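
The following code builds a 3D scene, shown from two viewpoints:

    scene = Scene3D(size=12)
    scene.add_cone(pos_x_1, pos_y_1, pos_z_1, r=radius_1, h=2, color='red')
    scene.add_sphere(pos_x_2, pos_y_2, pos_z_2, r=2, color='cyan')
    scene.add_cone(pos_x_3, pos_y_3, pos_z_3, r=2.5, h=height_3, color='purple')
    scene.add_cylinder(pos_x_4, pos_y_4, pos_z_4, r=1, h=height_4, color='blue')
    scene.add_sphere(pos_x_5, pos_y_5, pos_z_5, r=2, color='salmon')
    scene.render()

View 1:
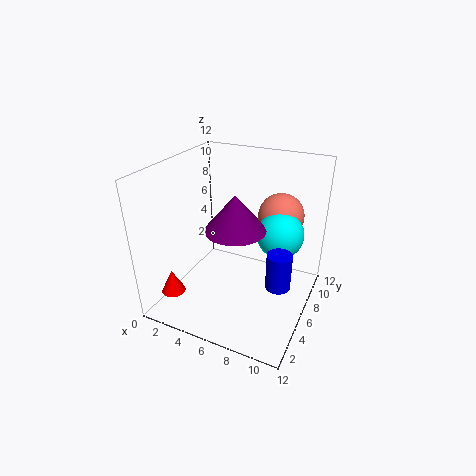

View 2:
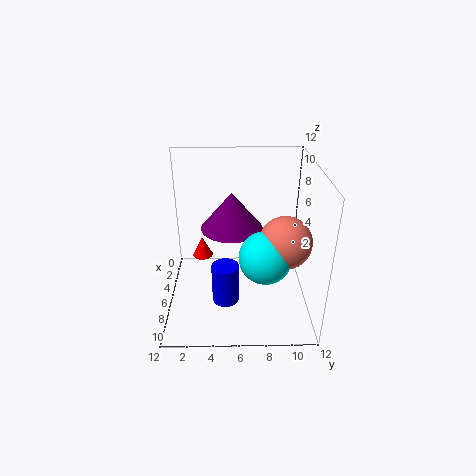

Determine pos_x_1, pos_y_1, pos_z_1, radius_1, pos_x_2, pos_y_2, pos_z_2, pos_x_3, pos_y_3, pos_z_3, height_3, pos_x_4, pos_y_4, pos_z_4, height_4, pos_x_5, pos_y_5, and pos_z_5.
pos_x_1 = 1.5; pos_y_1 = 2.5; pos_z_1 = 1.5; radius_1 = 1; pos_x_2 = 9; pos_y_2 = 8; pos_z_2 = 6; pos_x_3 = 6; pos_y_3 = 5.5; pos_z_3 = 7; height_3 = 3; pos_x_4 = 10; pos_y_4 = 5; pos_z_4 = 3; height_4 = 3; pos_x_5 = 8.5; pos_y_5 = 9.5; pos_z_5 = 7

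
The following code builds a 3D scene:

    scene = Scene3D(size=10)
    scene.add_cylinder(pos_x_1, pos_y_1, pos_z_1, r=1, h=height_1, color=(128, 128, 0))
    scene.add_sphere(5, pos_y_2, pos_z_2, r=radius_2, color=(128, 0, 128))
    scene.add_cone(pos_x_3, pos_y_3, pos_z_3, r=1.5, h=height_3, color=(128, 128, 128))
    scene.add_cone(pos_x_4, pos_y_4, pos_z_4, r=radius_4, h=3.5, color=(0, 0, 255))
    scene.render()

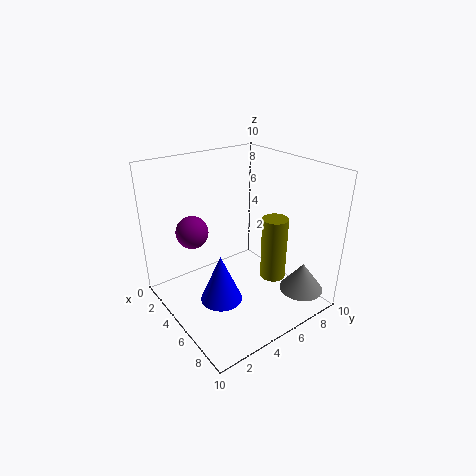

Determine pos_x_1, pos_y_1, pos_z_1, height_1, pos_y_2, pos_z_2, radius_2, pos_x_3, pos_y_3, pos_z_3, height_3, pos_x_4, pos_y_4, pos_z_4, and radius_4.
pos_x_1 = 5
pos_y_1 = 8.5
pos_z_1 = 0.5
height_1 = 5
pos_y_2 = 1.5
pos_z_2 = 6.5
radius_2 = 1
pos_x_3 = 8.5
pos_y_3 = 8
pos_z_3 = 1.5
height_3 = 2
pos_x_4 = 5
pos_y_4 = 3.5
pos_z_4 = 0.5
radius_4 = 1.5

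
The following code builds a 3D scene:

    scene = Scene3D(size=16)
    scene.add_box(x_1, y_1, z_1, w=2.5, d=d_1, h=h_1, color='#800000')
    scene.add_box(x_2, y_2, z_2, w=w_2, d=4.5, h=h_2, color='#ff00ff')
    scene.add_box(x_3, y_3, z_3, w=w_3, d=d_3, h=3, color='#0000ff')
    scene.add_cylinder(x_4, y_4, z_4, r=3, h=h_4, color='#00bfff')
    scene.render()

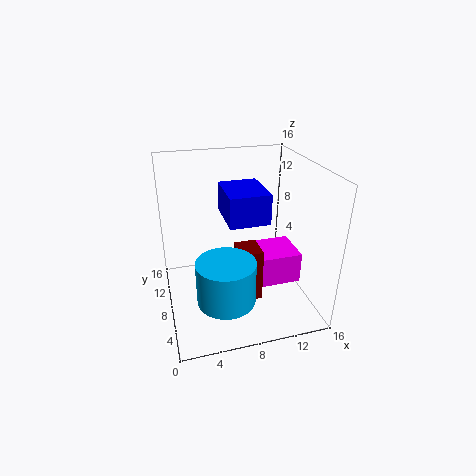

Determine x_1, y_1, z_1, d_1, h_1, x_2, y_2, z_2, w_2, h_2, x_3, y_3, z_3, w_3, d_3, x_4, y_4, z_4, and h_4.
x_1 = 7.5; y_1 = 5; z_1 = 1.5; d_1 = 3; h_1 = 6; x_2 = 9.5; y_2 = 5; z_2 = 3; w_2 = 5; h_2 = 3.5; x_3 = 6; y_3 = 3.5; z_3 = 11.5; w_3 = 4; d_3 = 5; x_4 = 5.5; y_4 = 3.5; z_4 = 3.5; h_4 = 4.5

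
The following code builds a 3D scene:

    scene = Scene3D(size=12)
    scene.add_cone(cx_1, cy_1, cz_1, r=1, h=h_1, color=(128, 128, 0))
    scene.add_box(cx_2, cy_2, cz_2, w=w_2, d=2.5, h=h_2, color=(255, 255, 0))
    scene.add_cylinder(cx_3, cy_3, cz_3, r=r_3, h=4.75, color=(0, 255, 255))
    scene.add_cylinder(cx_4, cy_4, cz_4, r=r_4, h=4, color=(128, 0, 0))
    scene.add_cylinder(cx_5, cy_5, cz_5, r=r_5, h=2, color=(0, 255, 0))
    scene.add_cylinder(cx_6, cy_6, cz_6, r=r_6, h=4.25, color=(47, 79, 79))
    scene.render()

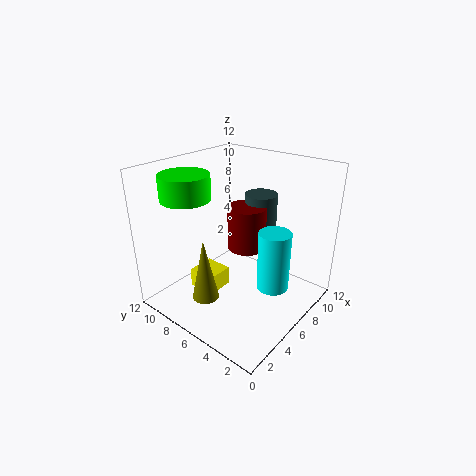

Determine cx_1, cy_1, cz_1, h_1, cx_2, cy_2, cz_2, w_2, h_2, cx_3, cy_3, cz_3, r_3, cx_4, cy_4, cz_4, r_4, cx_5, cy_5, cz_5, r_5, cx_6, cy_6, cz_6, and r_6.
cx_1 = 1.5, cy_1 = 5.5, cz_1 = 3, h_1 = 4.75, cx_2 = 4.25, cy_2 = 7.75, cz_2 = 0.25, w_2 = 2.5, h_2 = 1.75, cx_3 = 5.75, cy_3 = 2.25, cz_3 = 3, r_3 = 1.25, cx_4 = 8.5, cy_4 = 7, cz_4 = 3.75, r_4 = 1.75, cx_5 = 3.25, cy_5 = 9, cz_5 = 9.5, r_5 = 2, cx_6 = 10.25, cy_6 = 6.75, cz_6 = 4.25, r_6 = 1.5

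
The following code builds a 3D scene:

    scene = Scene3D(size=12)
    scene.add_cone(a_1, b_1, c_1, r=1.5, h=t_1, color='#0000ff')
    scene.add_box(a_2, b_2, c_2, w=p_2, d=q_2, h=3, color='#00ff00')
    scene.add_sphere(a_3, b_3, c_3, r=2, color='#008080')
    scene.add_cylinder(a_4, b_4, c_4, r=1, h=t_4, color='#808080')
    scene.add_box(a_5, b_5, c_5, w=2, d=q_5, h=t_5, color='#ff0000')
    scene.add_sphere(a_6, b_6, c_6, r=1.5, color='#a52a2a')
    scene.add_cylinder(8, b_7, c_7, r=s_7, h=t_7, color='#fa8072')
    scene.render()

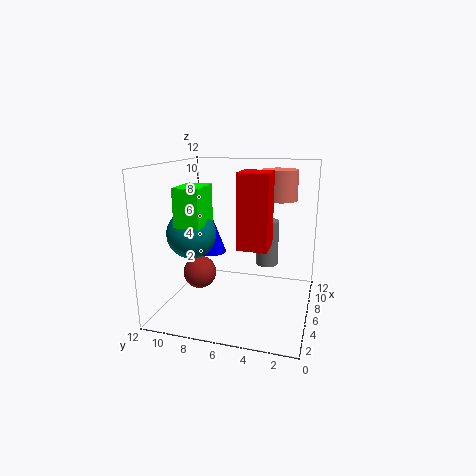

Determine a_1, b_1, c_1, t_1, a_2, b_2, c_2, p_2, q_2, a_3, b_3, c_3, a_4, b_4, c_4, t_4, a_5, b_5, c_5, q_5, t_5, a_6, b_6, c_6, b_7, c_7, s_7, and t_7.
a_1 = 10; b_1 = 10; c_1 = 3; t_1 = 4; a_2 = 2.5; b_2 = 8; c_2 = 7.5; p_2 = 3; q_2 = 2; a_3 = 4.5; b_3 = 9.5; c_3 = 6.5; a_4 = 8.5; b_4 = 4; c_4 = 3; t_4 = 4; a_5 = 0.5; b_5 = 2.5; c_5 = 7; q_5 = 2; t_5 = 5; a_6 = 7; b_6 = 10; c_6 = 2; b_7 = 3; c_7 = 9; s_7 = 1.5; t_7 = 2.5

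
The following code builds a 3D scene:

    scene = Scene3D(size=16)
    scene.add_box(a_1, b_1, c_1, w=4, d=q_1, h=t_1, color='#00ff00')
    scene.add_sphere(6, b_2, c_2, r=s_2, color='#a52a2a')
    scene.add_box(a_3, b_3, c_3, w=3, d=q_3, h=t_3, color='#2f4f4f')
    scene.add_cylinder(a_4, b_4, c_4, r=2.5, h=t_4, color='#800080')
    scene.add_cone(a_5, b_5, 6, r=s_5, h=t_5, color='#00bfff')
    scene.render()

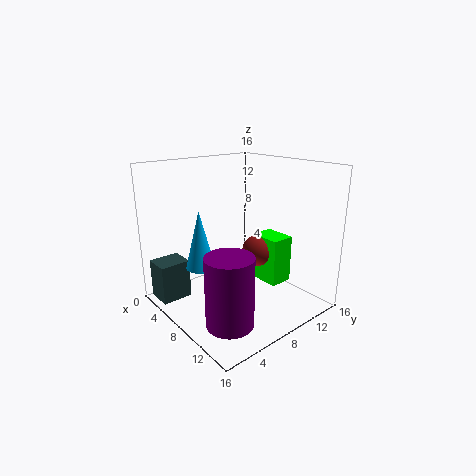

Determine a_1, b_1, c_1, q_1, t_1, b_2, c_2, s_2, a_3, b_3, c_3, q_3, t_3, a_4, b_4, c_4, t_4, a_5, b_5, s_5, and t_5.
a_1 = 5, b_1 = 13, c_1 = 0.5, q_1 = 3, t_1 = 6, b_2 = 13, c_2 = 4.5, s_2 = 2, a_3 = 1, b_3 = 0.5, c_3 = 0.5, q_3 = 3.5, t_3 = 4.5, a_4 = 11.5, b_4 = 4, c_4 = 0.5, t_4 = 7.5, a_5 = 8, b_5 = 3, s_5 = 1.5, t_5 = 6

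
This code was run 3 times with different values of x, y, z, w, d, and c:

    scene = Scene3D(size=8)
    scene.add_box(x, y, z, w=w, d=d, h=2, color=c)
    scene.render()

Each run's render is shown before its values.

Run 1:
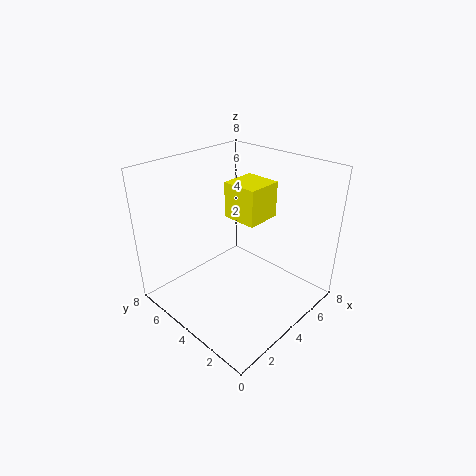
x = 4; y = 3; z = 5; w = 2; d = 2; c = 'yellow'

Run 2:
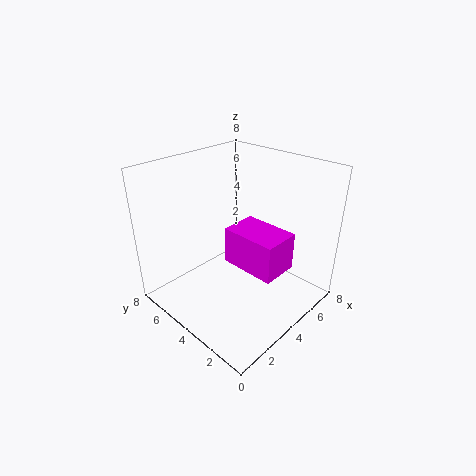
x = 3; y = 1; z = 3; w = 2; d = 3; c = 'magenta'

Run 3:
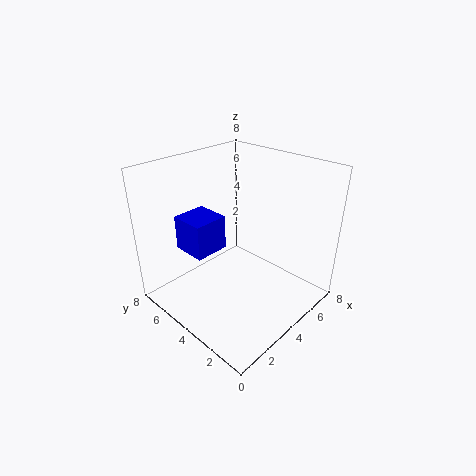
x = 2; y = 5; z = 3; w = 2; d = 2; c = 'blue'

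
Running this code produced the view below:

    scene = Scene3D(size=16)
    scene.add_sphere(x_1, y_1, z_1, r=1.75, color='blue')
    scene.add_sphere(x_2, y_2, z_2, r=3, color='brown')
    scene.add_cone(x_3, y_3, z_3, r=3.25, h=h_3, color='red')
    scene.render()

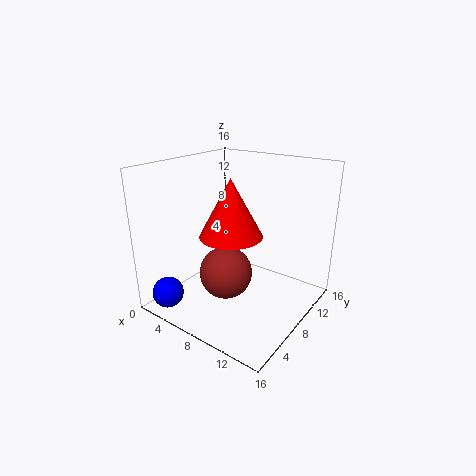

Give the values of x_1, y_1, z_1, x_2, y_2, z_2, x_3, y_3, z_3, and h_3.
x_1 = 2.25; y_1 = 2.25; z_1 = 1.75; x_2 = 7; y_2 = 7; z_2 = 3.75; x_3 = 8.75; y_3 = 5.75; z_3 = 9.25; h_3 = 6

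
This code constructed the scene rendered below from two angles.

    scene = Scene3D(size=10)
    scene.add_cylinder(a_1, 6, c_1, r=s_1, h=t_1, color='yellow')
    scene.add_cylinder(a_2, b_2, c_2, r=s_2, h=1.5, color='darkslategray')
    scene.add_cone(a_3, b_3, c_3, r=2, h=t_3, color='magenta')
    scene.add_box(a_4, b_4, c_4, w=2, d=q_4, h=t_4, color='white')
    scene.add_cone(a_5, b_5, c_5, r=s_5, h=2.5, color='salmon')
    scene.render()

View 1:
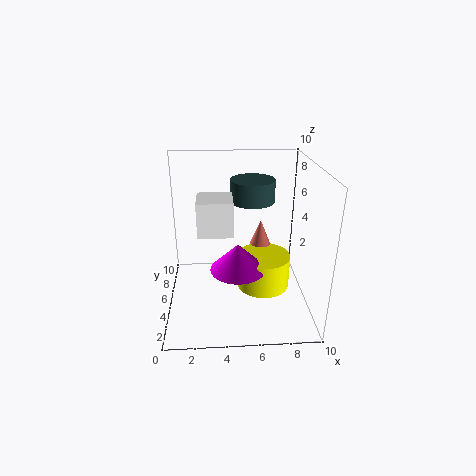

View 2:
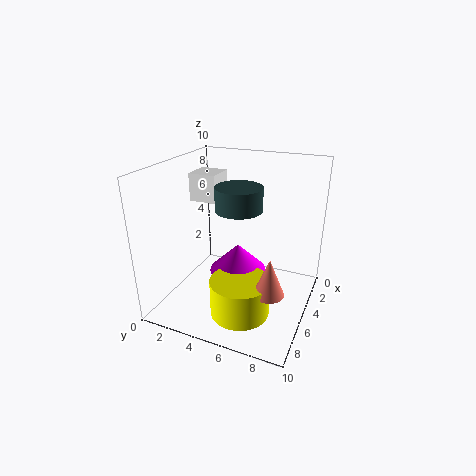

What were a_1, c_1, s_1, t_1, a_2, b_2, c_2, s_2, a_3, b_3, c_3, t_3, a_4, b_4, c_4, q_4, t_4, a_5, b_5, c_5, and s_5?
a_1 = 7, c_1 = 0.5, s_1 = 2, t_1 = 2.5, a_2 = 6, b_2 = 5.5, c_2 = 7.5, s_2 = 1.5, a_3 = 5, b_3 = 5, c_3 = 2.5, t_3 = 2, a_4 = 2.5, b_4 = 1, c_4 = 7, q_4 = 2, t_4 = 2, a_5 = 7, b_5 = 8, c_5 = 2.5, s_5 = 1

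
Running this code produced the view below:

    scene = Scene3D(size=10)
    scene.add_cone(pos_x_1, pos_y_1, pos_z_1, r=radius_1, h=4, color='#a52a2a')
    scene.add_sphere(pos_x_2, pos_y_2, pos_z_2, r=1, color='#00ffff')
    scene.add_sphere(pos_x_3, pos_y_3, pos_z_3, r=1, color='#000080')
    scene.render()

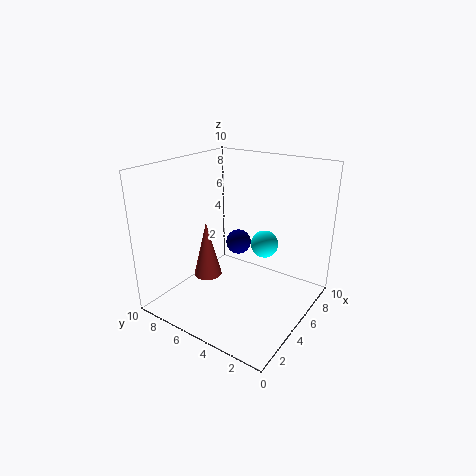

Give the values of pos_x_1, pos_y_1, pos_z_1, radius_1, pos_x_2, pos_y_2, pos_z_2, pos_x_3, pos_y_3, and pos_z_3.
pos_x_1 = 4
pos_y_1 = 7
pos_z_1 = 2
radius_1 = 1
pos_x_2 = 7
pos_y_2 = 4
pos_z_2 = 4
pos_x_3 = 8
pos_y_3 = 7
pos_z_3 = 3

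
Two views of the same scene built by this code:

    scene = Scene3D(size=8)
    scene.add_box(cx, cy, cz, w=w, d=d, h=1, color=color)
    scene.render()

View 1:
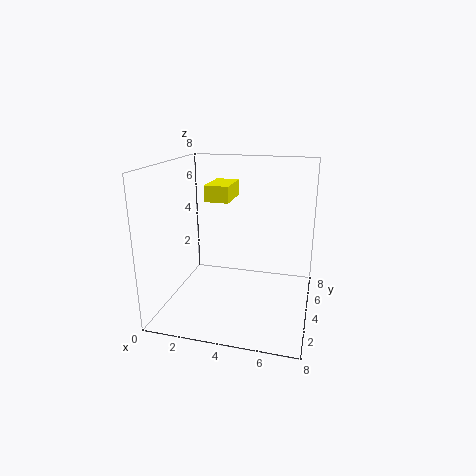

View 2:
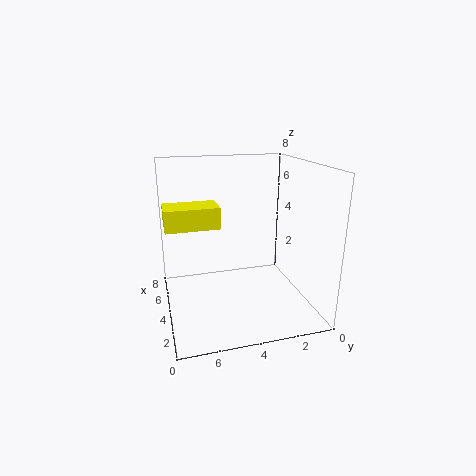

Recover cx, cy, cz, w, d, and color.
cx = 1.5; cy = 5.5; cz = 5.5; w = 1.5; d = 2.5; color = 'yellow'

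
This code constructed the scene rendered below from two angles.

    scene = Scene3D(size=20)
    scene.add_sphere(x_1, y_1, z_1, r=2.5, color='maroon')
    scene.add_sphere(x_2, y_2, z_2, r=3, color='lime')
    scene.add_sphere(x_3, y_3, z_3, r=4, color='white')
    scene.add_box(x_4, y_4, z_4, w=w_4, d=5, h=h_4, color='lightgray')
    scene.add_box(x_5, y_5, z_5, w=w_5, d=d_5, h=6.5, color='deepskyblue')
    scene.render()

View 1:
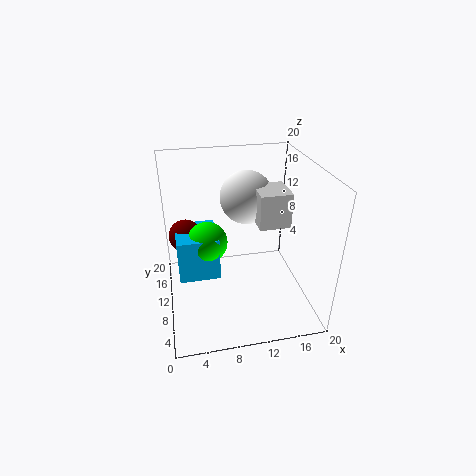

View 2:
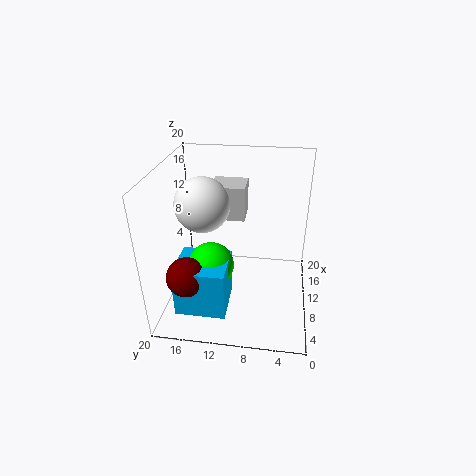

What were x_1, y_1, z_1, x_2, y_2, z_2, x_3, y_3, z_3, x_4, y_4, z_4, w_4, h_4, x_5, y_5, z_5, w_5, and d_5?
x_1 = 3, y_1 = 15.5, z_1 = 8, x_2 = 6, y_2 = 13, z_2 = 8, x_3 = 12.5, y_3 = 15.5, z_3 = 13.5, x_4 = 13, y_4 = 9.5, z_4 = 11, w_4 = 4.5, h_4 = 5, x_5 = 1.5, y_5 = 10.5, z_5 = 3, w_5 = 6, d_5 = 6.5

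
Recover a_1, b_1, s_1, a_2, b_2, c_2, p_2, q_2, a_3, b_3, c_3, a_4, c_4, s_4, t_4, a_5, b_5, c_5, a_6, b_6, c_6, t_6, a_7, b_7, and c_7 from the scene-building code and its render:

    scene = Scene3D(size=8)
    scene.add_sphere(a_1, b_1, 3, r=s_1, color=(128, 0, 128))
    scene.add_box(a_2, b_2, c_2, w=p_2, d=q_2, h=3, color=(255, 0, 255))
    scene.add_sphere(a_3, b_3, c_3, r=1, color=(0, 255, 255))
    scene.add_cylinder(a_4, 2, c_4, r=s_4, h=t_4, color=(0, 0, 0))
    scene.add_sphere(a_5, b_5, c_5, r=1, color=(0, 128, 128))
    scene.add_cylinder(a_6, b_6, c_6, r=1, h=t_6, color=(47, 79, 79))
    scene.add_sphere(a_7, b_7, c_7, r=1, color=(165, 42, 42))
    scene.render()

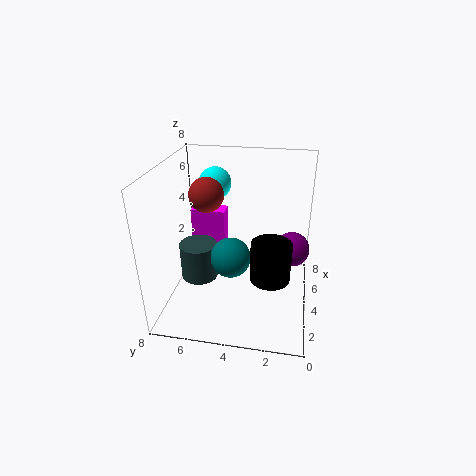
a_1 = 5
b_1 = 1
s_1 = 1
a_2 = 5
b_2 = 5
c_2 = 2
p_2 = 1
q_2 = 2
a_3 = 7
b_3 = 6
c_3 = 6
a_4 = 2
c_4 = 3
s_4 = 1
t_4 = 2
a_5 = 2
b_5 = 4
c_5 = 4
a_6 = 3
b_6 = 6
c_6 = 2
t_6 = 2
a_7 = 5
b_7 = 6
c_7 = 6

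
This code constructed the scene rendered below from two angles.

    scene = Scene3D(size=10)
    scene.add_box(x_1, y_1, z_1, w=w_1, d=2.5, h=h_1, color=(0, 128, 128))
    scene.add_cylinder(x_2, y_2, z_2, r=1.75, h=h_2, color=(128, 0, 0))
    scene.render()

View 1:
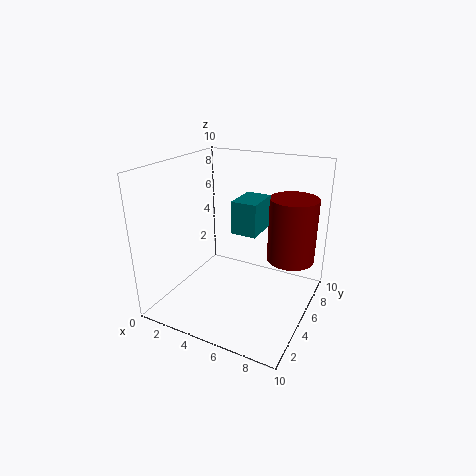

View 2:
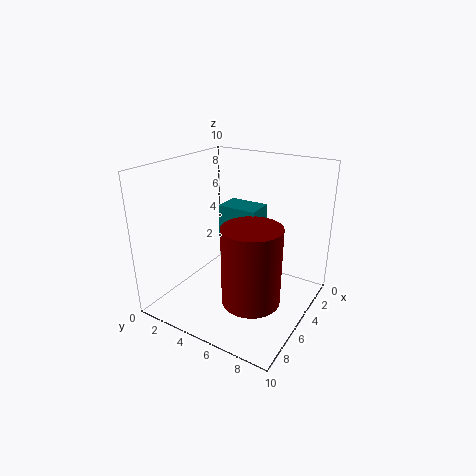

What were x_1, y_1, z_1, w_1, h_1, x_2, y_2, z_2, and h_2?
x_1 = 4.75, y_1 = 4.5, z_1 = 5.5, w_1 = 1.75, h_1 = 2.25, x_2 = 8, y_2 = 7.75, z_2 = 2.75, h_2 = 4.75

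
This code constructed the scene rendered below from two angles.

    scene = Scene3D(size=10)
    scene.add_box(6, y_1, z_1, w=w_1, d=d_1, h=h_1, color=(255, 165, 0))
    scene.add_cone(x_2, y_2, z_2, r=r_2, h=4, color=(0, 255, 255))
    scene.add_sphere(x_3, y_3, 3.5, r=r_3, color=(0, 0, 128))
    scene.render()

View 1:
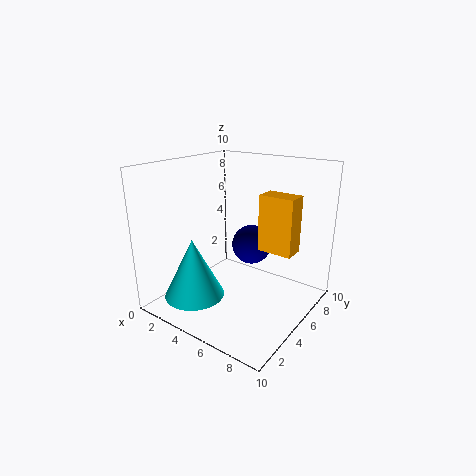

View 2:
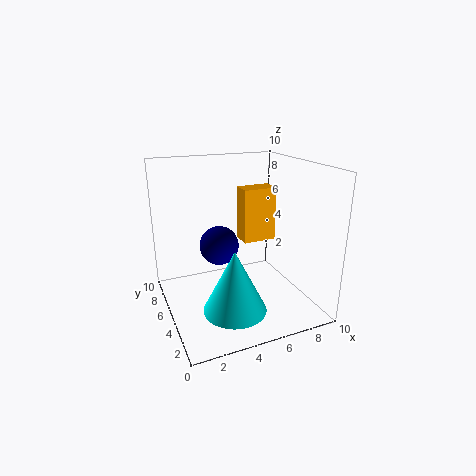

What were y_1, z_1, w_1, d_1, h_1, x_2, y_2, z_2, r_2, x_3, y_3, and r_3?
y_1 = 6; z_1 = 4; w_1 = 2.5; d_1 = 1.5; h_1 = 4; x_2 = 3.5; y_2 = 2; z_2 = 1.5; r_2 = 2; x_3 = 4.5; y_3 = 7.5; r_3 = 1.5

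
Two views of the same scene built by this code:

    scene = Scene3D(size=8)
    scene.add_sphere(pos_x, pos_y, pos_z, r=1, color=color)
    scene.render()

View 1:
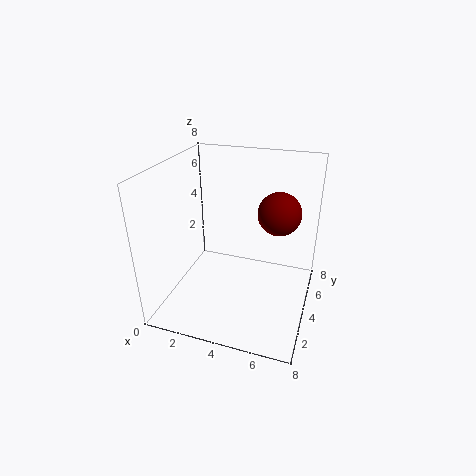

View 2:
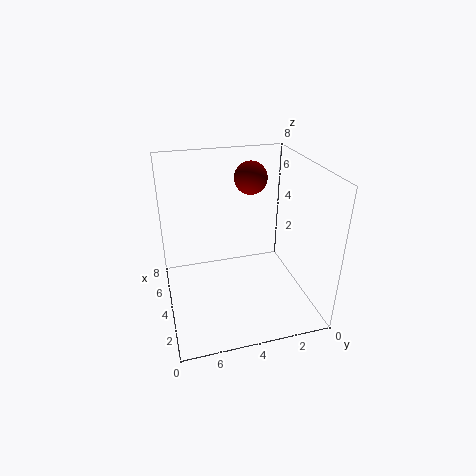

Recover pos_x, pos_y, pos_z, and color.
pos_x = 6.5, pos_y = 2.5, pos_z = 6.5, color = 'maroon'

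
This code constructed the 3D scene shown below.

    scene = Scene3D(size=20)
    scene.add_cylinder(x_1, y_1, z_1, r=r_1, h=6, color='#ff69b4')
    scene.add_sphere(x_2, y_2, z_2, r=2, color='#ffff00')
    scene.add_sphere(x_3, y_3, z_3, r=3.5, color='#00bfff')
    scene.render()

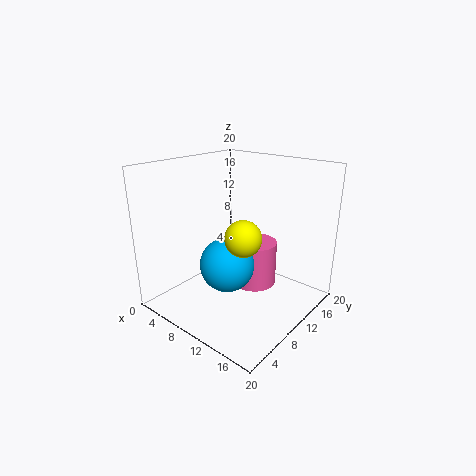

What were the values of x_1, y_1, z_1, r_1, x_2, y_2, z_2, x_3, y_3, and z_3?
x_1 = 12.5
y_1 = 10.5
z_1 = 4
r_1 = 3
x_2 = 16.5
y_2 = 3
z_2 = 14
x_3 = 11.5
y_3 = 6
z_3 = 8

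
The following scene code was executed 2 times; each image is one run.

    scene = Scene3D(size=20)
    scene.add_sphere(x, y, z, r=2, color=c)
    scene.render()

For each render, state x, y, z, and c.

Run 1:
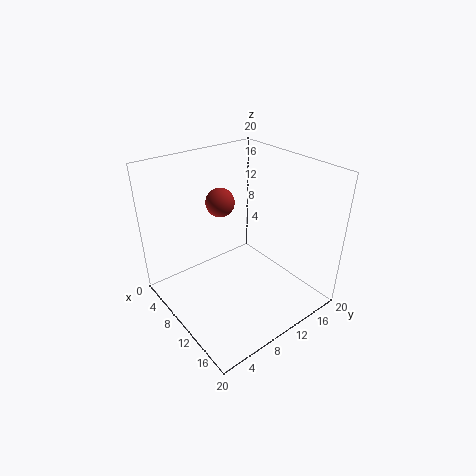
x = 7; y = 9.25; z = 14.5; c = 'brown'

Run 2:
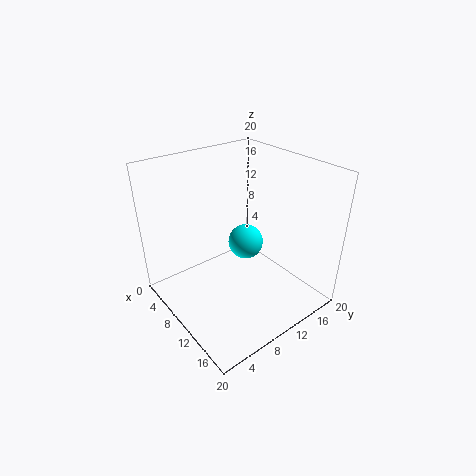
x = 15.25; y = 7; z = 13.25; c = 'cyan'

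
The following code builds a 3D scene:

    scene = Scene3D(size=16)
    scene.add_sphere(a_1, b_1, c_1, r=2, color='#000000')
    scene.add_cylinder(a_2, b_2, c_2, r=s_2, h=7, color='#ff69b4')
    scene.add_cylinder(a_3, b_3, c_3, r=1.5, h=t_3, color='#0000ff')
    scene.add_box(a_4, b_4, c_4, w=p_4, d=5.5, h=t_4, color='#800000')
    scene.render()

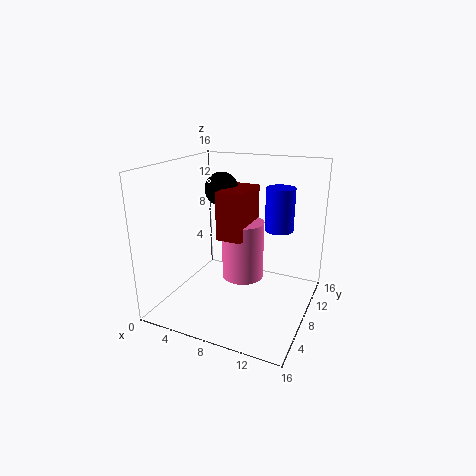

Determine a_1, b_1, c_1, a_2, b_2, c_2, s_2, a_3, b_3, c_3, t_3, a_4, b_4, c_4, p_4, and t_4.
a_1 = 4.5, b_1 = 11, c_1 = 12.5, a_2 = 7.5, b_2 = 10.5, c_2 = 2, s_2 = 2.5, a_3 = 12.5, b_3 = 8.5, c_3 = 9.5, t_3 = 4.5, a_4 = 5.5, b_4 = 7.5, c_4 = 7.5, p_4 = 3, t_4 = 5.5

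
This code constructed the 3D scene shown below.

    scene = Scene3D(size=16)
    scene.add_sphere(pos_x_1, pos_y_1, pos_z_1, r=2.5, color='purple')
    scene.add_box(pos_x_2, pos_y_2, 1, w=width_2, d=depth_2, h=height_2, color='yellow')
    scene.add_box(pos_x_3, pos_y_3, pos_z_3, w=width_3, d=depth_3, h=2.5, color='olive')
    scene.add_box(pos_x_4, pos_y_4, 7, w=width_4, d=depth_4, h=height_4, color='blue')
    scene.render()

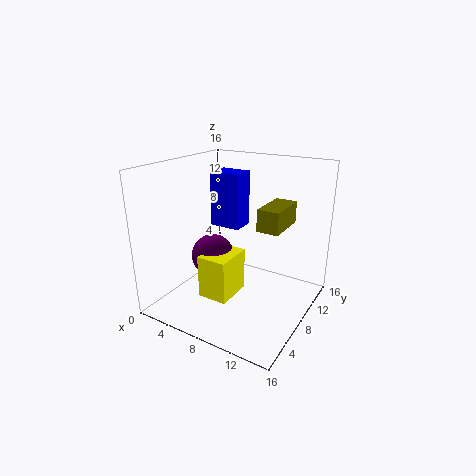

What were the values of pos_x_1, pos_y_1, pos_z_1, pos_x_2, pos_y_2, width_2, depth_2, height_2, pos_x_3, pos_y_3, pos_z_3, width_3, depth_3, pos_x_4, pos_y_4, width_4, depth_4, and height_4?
pos_x_1 = 4.5, pos_y_1 = 8, pos_z_1 = 5, pos_x_2 = 4.5, pos_y_2 = 5, width_2 = 3.5, depth_2 = 4.5, height_2 = 5, pos_x_3 = 10, pos_y_3 = 8.5, pos_z_3 = 9, width_3 = 2.5, depth_3 = 5, pos_x_4 = 1.5, pos_y_4 = 12, width_4 = 4, depth_4 = 3, height_4 = 7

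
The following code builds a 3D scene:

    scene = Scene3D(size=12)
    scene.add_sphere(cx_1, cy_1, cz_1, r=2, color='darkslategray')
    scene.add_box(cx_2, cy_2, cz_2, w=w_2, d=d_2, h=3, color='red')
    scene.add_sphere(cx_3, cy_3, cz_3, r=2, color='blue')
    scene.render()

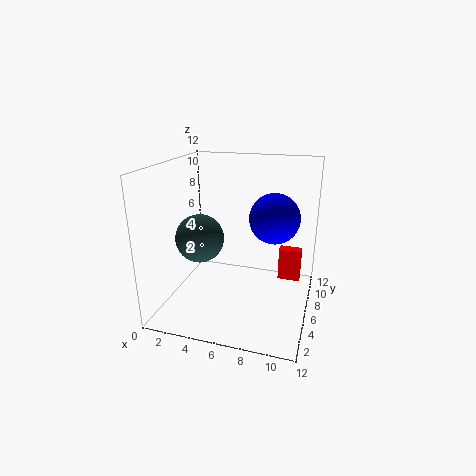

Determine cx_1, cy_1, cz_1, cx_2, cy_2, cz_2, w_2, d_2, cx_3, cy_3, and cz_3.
cx_1 = 3
cy_1 = 5
cz_1 = 6
cx_2 = 9
cy_2 = 9
cz_2 = 1
w_2 = 2
d_2 = 1
cx_3 = 9
cy_3 = 6
cz_3 = 8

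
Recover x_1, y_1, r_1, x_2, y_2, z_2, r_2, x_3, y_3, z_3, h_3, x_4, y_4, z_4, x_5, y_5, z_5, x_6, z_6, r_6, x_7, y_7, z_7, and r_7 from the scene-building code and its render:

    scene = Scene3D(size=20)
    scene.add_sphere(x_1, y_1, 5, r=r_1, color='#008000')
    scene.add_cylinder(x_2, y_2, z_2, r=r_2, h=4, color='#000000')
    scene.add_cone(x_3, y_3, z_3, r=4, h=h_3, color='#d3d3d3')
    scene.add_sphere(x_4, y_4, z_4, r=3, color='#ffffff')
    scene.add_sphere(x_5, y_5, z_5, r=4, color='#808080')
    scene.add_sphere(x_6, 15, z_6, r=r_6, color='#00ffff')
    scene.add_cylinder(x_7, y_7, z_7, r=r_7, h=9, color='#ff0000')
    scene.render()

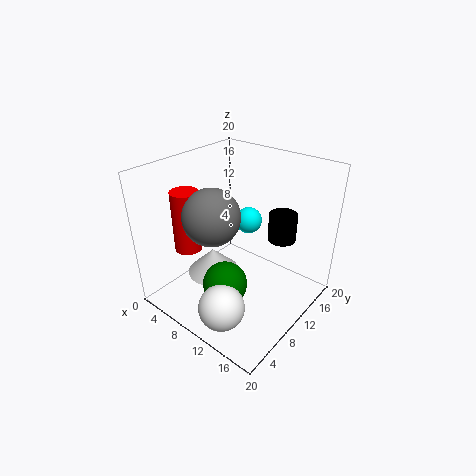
x_1 = 11
y_1 = 6
r_1 = 3
x_2 = 14
y_2 = 15
z_2 = 9
r_2 = 2
x_3 = 5
y_3 = 10
z_3 = 2
h_3 = 4
x_4 = 13
y_4 = 3
z_4 = 4
x_5 = 7
y_5 = 8
z_5 = 13
x_6 = 8
z_6 = 10
r_6 = 2
x_7 = 3
y_7 = 7
z_7 = 7
r_7 = 2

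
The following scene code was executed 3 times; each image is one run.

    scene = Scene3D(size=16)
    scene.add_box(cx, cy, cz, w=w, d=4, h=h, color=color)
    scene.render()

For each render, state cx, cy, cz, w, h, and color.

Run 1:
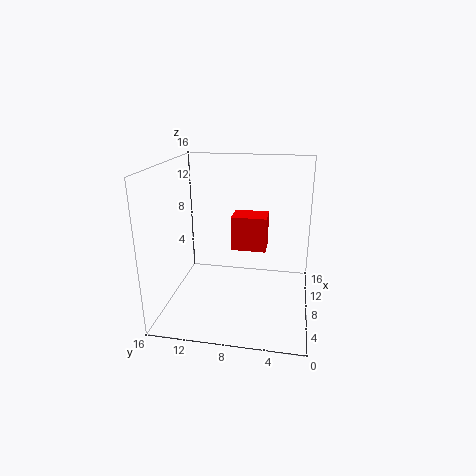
cx = 9, cy = 5, cz = 6, w = 3, h = 4, color = 'red'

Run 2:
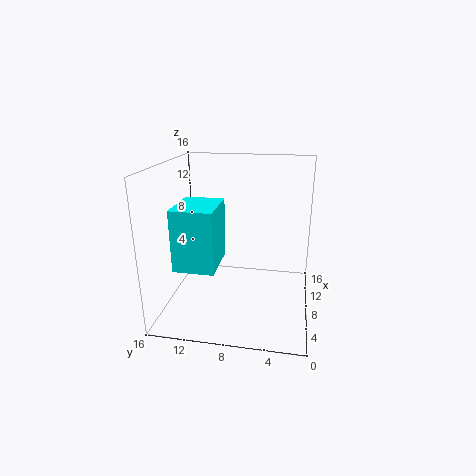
cx = 1, cy = 9, cz = 7, w = 5, h = 6, color = 'cyan'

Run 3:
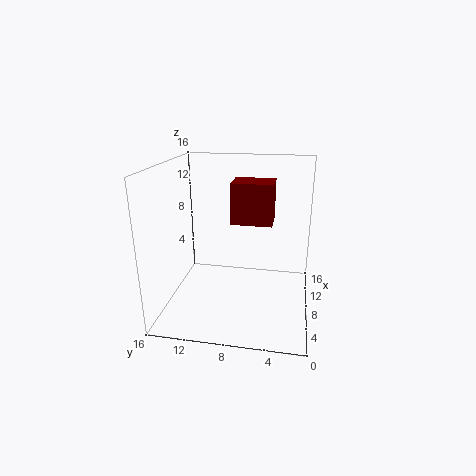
cx = 4, cy = 4, cz = 11, w = 3, h = 4, color = 'maroon'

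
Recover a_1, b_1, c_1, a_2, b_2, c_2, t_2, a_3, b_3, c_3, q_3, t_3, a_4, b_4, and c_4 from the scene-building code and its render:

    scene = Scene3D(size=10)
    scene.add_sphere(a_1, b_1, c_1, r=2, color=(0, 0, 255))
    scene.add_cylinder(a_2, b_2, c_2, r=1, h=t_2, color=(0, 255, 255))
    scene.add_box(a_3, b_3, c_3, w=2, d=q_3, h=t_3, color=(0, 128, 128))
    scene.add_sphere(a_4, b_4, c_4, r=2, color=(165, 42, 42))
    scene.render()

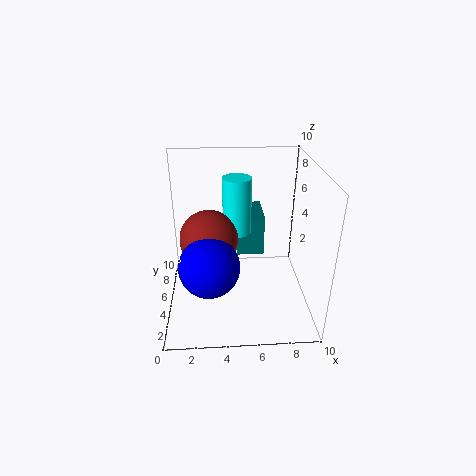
a_1 = 3, b_1 = 3, c_1 = 4, a_2 = 5, b_2 = 6, c_2 = 5, t_2 = 4, a_3 = 5, b_3 = 6, c_3 = 3, q_3 = 3, t_3 = 3, a_4 = 3, b_4 = 5, c_4 = 5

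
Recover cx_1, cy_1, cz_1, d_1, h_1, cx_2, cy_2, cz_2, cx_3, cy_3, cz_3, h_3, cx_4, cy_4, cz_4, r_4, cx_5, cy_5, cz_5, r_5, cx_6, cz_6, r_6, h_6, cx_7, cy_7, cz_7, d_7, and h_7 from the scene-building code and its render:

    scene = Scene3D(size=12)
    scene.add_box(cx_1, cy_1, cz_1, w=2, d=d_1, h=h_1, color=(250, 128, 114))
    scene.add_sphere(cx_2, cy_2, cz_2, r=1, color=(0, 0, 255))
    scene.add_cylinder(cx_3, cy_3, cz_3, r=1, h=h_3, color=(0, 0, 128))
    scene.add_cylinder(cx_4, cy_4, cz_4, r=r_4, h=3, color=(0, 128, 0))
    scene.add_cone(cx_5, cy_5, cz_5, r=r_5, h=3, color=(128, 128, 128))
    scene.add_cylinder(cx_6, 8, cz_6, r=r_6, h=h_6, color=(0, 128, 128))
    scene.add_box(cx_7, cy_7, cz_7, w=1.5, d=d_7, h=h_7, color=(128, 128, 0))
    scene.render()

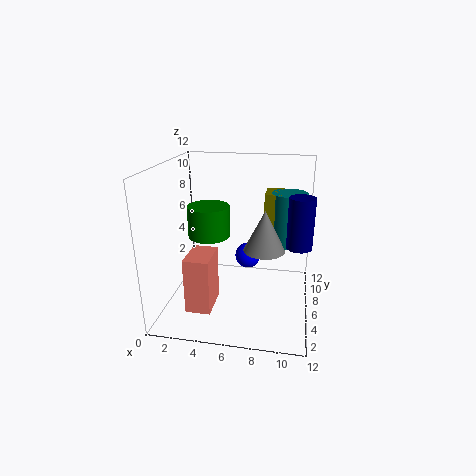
cx_1 = 2.5, cy_1 = 2, cz_1 = 1, d_1 = 3, h_1 = 4.5, cx_2 = 7, cy_2 = 5, cz_2 = 5, cx_3 = 11, cy_3 = 5, cz_3 = 6, h_3 = 4, cx_4 = 2.5, cy_4 = 9.5, cz_4 = 4.5, r_4 = 2, cx_5 = 8.5, cy_5 = 3, cz_5 = 6.5, r_5 = 1.5, cx_6 = 10, cz_6 = 5, r_6 = 1.5, h_6 = 4.5, cx_7 = 8, cy_7 = 7, cz_7 = 6.5, d_7 = 2.5, h_7 = 3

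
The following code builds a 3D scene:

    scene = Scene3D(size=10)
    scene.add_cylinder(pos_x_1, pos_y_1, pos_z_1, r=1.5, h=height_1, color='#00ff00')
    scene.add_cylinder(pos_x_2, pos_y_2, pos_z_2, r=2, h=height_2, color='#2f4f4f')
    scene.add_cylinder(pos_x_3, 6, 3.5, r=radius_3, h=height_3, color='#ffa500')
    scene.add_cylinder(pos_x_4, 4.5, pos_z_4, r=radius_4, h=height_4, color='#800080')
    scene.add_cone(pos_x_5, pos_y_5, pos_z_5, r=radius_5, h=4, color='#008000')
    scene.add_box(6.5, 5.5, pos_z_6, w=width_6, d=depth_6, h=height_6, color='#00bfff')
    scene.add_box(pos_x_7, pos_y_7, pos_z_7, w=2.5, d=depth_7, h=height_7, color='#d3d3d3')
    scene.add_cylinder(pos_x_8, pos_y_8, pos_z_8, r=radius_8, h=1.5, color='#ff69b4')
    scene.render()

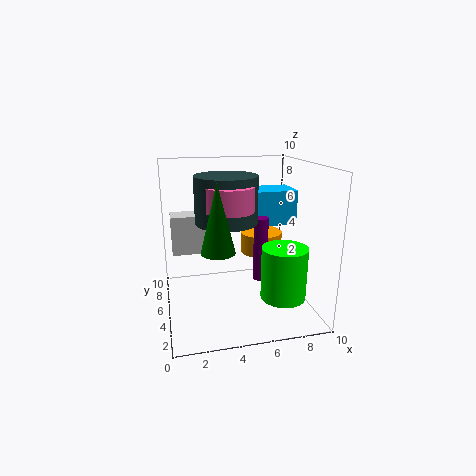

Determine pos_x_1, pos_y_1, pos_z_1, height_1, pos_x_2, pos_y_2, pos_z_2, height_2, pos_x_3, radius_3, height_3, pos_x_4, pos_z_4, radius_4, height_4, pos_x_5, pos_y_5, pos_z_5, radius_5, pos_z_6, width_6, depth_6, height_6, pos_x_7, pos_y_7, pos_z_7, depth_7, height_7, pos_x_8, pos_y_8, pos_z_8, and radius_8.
pos_x_1 = 7.5, pos_y_1 = 2.5, pos_z_1 = 1.5, height_1 = 3.5, pos_x_2 = 4, pos_y_2 = 4, pos_z_2 = 6.5, height_2 = 3, pos_x_3 = 7, radius_3 = 1.5, height_3 = 1.5, pos_x_4 = 6.5, pos_z_4 = 2, radius_4 = 0.5, height_4 = 4.5, pos_x_5 = 3, pos_y_5 = 1.5, pos_z_5 = 5.5, radius_5 = 1, pos_z_6 = 5.5, width_6 = 3, depth_6 = 2.5, height_6 = 2.5, pos_x_7 = 0.5, pos_y_7 = 4, pos_z_7 = 4.5, depth_7 = 1.5, height_7 = 2.5, pos_x_8 = 4, pos_y_8 = 3, pos_z_8 = 7.5, radius_8 = 1.5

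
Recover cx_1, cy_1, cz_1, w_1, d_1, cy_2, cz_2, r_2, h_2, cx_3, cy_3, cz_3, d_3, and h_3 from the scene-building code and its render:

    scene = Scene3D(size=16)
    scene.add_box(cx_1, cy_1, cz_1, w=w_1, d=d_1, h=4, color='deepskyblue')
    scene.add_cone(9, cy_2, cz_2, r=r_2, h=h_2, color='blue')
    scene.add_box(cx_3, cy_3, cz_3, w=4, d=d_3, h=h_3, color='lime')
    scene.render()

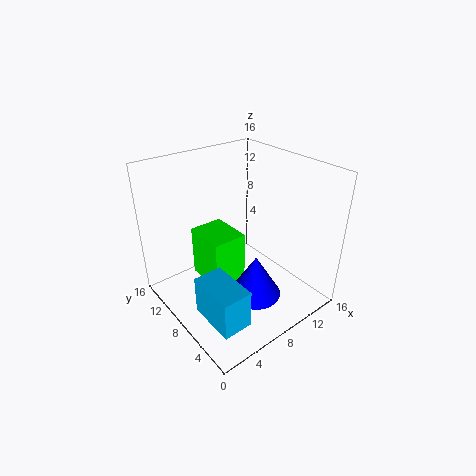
cx_1 = 1, cy_1 = 1, cz_1 = 3, w_1 = 3, d_1 = 5, cy_2 = 6, cz_2 = 1, r_2 = 3, h_2 = 5, cx_3 = 5, cy_3 = 8, cz_3 = 2, d_3 = 5, h_3 = 6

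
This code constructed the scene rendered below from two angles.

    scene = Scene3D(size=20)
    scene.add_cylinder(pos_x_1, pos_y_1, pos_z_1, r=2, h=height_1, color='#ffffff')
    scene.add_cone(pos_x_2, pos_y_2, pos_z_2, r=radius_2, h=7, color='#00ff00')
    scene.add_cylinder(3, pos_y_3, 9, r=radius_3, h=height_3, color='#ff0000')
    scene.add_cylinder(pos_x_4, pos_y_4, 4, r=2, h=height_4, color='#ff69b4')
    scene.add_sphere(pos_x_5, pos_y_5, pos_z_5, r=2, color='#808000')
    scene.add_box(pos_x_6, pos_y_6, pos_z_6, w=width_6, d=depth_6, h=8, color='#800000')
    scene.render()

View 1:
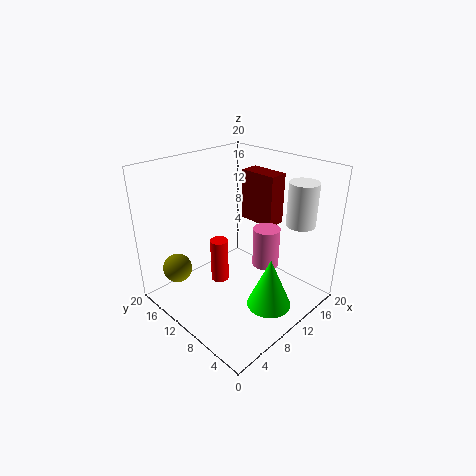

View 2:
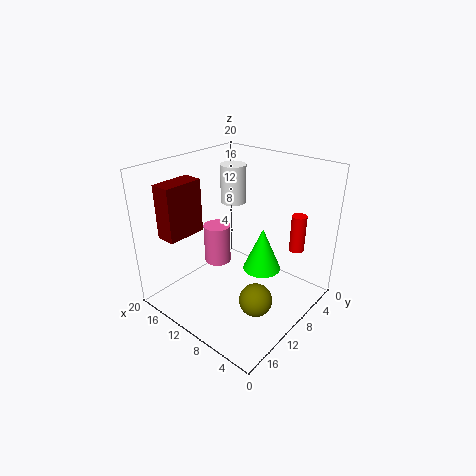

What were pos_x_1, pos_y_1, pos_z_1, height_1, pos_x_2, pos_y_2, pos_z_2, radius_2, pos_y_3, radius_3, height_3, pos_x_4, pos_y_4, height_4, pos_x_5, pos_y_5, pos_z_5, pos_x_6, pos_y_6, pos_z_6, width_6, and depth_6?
pos_x_1 = 16
pos_y_1 = 4
pos_z_1 = 12
height_1 = 6
pos_x_2 = 10
pos_y_2 = 4
pos_z_2 = 2
radius_2 = 3
pos_y_3 = 6
radius_3 = 1
height_3 = 5
pos_x_4 = 15
pos_y_4 = 9
height_4 = 6
pos_x_5 = 3
pos_y_5 = 15
pos_z_5 = 6
pos_x_6 = 17
pos_y_6 = 10
pos_z_6 = 9
width_6 = 3
depth_6 = 6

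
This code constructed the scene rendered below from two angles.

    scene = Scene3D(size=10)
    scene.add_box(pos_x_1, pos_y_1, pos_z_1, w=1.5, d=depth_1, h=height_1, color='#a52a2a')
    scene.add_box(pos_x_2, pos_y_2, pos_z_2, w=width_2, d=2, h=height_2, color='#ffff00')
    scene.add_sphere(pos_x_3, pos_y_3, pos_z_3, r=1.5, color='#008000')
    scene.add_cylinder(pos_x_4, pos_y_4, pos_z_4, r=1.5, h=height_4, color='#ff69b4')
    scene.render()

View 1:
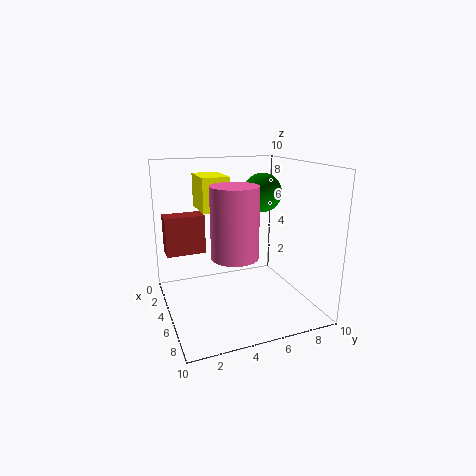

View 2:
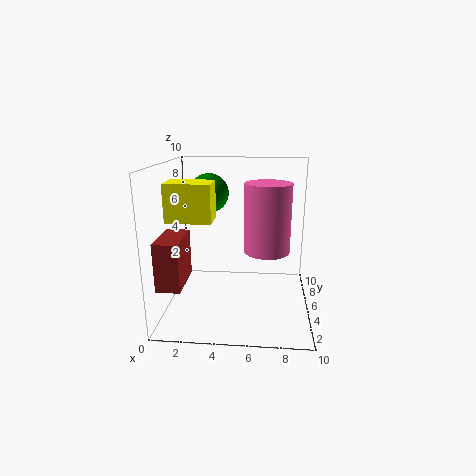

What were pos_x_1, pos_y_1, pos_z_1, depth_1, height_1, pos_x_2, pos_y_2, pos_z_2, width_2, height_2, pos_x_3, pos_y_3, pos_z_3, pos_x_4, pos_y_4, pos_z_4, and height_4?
pos_x_1 = 0.5, pos_y_1 = 0.5, pos_z_1 = 3, depth_1 = 3, height_1 = 3, pos_x_2 = 0.5, pos_y_2 = 3, pos_z_2 = 6.5, width_2 = 3, height_2 = 2.5, pos_x_3 = 2.5, pos_y_3 = 8, pos_z_3 = 7.5, pos_x_4 = 7, pos_y_4 = 4, pos_z_4 = 4.5, height_4 = 4.5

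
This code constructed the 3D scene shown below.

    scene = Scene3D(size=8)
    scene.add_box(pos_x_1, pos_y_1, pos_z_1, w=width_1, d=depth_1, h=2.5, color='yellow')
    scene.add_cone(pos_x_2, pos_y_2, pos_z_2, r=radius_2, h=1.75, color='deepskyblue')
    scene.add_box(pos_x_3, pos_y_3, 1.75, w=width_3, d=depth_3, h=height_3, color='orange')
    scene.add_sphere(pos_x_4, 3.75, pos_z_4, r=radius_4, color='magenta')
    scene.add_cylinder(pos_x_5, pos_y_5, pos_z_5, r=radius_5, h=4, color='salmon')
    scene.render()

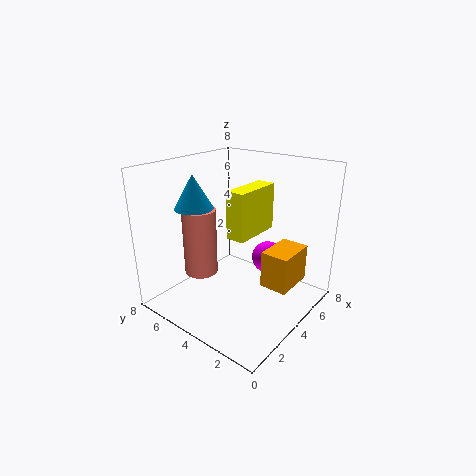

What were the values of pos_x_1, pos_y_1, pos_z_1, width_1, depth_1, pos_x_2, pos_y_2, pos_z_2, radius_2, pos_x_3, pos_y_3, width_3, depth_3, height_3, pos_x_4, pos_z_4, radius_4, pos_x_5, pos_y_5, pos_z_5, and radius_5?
pos_x_1 = 2.75; pos_y_1 = 2.75; pos_z_1 = 4.5; width_1 = 2.75; depth_1 = 1; pos_x_2 = 2; pos_y_2 = 5.25; pos_z_2 = 6; radius_2 = 1; pos_x_3 = 3.75; pos_y_3 = 0.75; width_3 = 2.25; depth_3 = 1.5; height_3 = 2; pos_x_4 = 6.75; pos_z_4 = 1.75; radius_4 = 1; pos_x_5 = 3.5; pos_y_5 = 6.5; pos_z_5 = 1.25; radius_5 = 1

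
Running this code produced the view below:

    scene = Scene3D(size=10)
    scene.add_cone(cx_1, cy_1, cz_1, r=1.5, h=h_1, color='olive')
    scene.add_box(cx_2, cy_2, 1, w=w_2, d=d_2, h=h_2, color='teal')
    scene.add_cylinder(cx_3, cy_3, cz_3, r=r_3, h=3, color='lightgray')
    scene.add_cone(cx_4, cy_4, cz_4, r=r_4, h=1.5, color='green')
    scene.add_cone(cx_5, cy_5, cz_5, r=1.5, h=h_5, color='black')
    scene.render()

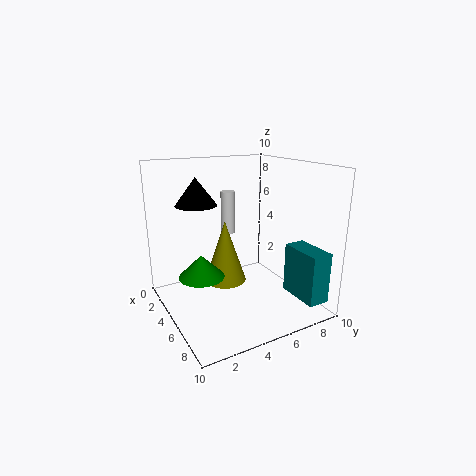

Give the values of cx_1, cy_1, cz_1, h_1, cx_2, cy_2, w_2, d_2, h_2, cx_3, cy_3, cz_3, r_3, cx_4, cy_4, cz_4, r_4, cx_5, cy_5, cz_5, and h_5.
cx_1 = 4
cy_1 = 4.5
cz_1 = 1.5
h_1 = 4.5
cx_2 = 6.5
cy_2 = 8
w_2 = 3
d_2 = 1.5
h_2 = 3.5
cx_3 = 3.5
cy_3 = 5
cz_3 = 5
r_3 = 0.5
cx_4 = 5.5
cy_4 = 2
cz_4 = 3
r_4 = 1.5
cx_5 = 2.5
cy_5 = 3
cz_5 = 7
h_5 = 2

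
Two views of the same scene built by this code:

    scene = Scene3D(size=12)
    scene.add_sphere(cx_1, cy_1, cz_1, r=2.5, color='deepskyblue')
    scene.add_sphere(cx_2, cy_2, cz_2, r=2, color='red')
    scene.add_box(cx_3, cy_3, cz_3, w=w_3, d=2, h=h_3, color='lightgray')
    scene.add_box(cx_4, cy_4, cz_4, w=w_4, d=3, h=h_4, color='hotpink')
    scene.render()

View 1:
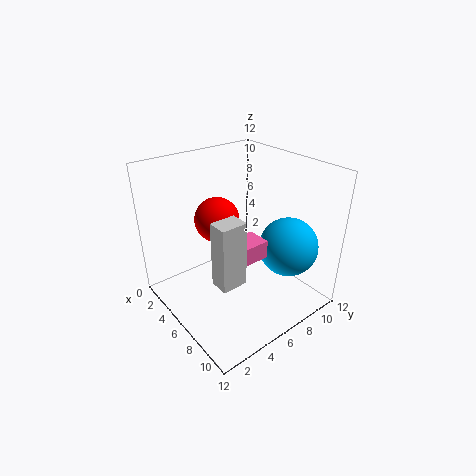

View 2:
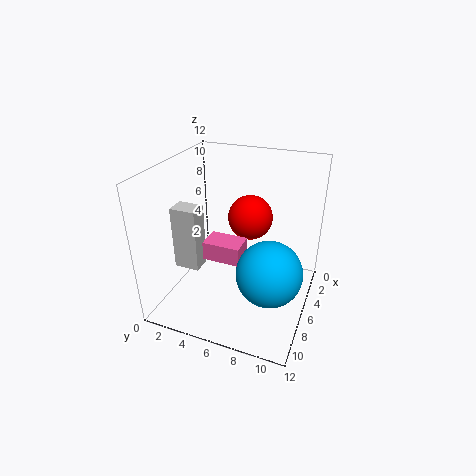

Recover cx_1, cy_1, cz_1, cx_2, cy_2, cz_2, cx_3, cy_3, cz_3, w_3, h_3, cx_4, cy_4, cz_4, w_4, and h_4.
cx_1 = 8.5, cy_1 = 9.5, cz_1 = 5, cx_2 = 3, cy_2 = 6, cz_2 = 6.5, cx_3 = 8, cy_3 = 2, cz_3 = 4.5, w_3 = 1.5, h_3 = 5, cx_4 = 6.5, cy_4 = 4, cz_4 = 5, w_4 = 2, h_4 = 1.5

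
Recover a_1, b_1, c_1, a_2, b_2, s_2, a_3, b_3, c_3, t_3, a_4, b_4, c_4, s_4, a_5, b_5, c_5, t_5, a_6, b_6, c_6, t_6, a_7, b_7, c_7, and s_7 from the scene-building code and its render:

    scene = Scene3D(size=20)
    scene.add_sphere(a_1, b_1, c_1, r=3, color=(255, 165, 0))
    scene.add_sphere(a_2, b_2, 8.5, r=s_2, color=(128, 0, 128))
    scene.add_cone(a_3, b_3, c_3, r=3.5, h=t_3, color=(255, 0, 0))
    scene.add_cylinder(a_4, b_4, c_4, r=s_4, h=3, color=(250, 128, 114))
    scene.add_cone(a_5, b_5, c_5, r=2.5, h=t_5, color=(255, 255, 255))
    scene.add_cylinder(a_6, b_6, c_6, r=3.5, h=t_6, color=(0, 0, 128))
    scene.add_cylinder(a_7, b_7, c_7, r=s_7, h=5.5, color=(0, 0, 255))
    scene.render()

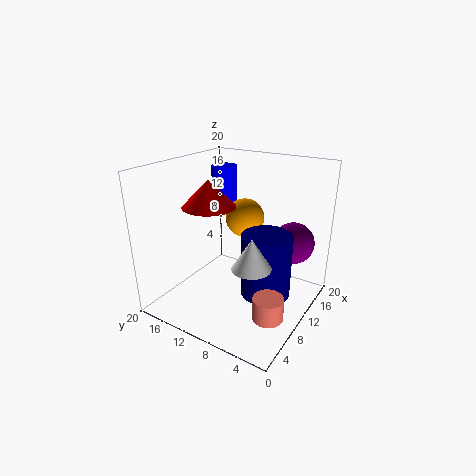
a_1 = 16, b_1 = 12.5, c_1 = 10.5, a_2 = 15.5, b_2 = 4, s_2 = 3, a_3 = 7, b_3 = 12.5, c_3 = 15, t_3 = 3.5, a_4 = 6, b_4 = 3, c_4 = 2, s_4 = 2, a_5 = 6, b_5 = 5.5, c_5 = 8.5, t_5 = 4, a_6 = 11, b_6 = 6, c_6 = 2, t_6 = 9, a_7 = 17, b_7 = 17, c_7 = 12.5, s_7 = 2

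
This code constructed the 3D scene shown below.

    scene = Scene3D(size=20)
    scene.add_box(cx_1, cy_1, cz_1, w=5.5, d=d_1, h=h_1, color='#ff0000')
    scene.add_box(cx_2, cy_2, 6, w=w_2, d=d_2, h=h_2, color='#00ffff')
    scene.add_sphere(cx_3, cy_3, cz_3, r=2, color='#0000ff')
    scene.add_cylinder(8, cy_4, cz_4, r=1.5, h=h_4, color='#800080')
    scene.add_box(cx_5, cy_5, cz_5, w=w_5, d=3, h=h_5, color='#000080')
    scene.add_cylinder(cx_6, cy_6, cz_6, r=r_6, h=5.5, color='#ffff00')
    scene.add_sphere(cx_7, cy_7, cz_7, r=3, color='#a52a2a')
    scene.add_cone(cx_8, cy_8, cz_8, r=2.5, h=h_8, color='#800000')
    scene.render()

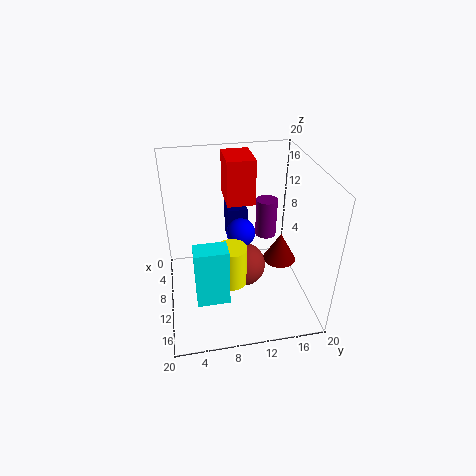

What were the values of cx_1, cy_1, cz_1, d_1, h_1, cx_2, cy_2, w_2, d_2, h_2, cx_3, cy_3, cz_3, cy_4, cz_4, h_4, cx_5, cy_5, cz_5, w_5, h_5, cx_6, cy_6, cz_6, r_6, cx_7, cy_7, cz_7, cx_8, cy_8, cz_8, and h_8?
cx_1 = 2; cy_1 = 9; cz_1 = 13.5; d_1 = 4; h_1 = 6.5; cx_2 = 15.5; cy_2 = 3.5; w_2 = 2.5; d_2 = 4; h_2 = 7.5; cx_3 = 9.5; cy_3 = 10.5; cz_3 = 10.5; cy_4 = 14.5; cz_4 = 9; h_4 = 5.5; cx_5 = 1; cy_5 = 9.5; cz_5 = 6; w_5 = 4; h_5 = 5.5; cx_6 = 13.5; cy_6 = 8.5; cz_6 = 5.5; r_6 = 2; cx_7 = 11.5; cy_7 = 10.5; cz_7 = 6.5; cx_8 = 8; cy_8 = 17; cz_8 = 4; h_8 = 4.5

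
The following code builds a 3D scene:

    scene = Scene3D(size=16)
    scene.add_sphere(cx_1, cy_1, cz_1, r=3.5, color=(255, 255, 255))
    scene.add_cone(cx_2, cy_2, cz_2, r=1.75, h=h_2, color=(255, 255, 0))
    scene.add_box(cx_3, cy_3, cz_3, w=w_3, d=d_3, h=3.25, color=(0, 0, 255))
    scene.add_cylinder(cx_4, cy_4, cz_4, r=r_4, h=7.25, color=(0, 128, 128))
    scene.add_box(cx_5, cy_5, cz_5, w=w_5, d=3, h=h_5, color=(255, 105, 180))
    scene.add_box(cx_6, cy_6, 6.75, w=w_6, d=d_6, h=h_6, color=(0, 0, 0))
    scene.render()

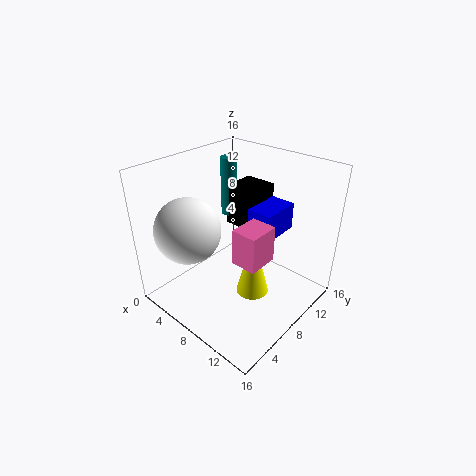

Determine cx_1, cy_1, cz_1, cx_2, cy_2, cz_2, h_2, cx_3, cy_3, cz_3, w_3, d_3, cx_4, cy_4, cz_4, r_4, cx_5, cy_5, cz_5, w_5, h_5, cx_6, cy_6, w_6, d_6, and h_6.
cx_1 = 5; cy_1 = 3.5; cz_1 = 9.75; cx_2 = 11; cy_2 = 7; cz_2 = 3; h_2 = 7; cx_3 = 7.5; cy_3 = 10.25; cz_3 = 7.25; w_3 = 3; d_3 = 4.75; cx_4 = 2.75; cy_4 = 12.25; cz_4 = 7.75; r_4 = 1; cx_5 = 11.5; cy_5 = 3.25; cz_5 = 9; w_5 = 2.5; h_5 = 3.5; cx_6 = 3; cy_6 = 11.5; w_6 = 4; d_6 = 4.25; h_6 = 5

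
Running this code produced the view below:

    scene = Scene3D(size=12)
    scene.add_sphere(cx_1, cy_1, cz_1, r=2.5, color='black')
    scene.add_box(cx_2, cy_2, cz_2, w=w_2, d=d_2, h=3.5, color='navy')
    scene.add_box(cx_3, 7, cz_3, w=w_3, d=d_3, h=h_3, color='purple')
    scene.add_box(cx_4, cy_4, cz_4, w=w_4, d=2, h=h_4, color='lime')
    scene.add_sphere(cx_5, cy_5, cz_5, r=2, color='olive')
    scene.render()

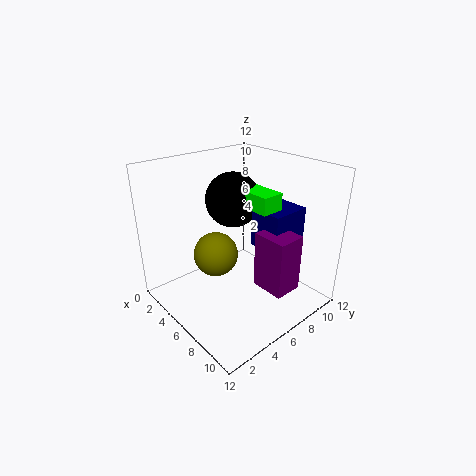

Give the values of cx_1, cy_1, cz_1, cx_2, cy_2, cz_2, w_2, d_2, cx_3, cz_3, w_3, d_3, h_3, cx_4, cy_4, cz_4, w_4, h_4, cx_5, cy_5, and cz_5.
cx_1 = 3, cy_1 = 8, cz_1 = 8, cx_2 = 5.5, cy_2 = 8, cz_2 = 4.5, w_2 = 3, d_2 = 3.5, cx_3 = 7, cz_3 = 1.5, w_3 = 3, d_3 = 2.5, h_3 = 5, cx_4 = 4.5, cy_4 = 7.5, cz_4 = 8, w_4 = 3, h_4 = 1.5, cx_5 = 3.5, cy_5 = 5.5, cz_5 = 3.5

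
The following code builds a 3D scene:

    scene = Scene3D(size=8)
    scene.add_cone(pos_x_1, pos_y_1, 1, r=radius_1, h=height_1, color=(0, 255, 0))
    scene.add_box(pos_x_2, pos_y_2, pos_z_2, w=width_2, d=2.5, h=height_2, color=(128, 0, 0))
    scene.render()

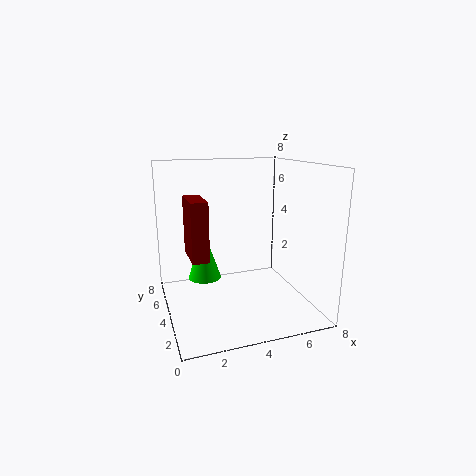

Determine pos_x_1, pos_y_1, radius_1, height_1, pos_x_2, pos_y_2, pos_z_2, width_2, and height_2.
pos_x_1 = 2.5
pos_y_1 = 6
radius_1 = 1
height_1 = 3
pos_x_2 = 1.5
pos_y_2 = 4.5
pos_z_2 = 2.5
width_2 = 1
height_2 = 3.5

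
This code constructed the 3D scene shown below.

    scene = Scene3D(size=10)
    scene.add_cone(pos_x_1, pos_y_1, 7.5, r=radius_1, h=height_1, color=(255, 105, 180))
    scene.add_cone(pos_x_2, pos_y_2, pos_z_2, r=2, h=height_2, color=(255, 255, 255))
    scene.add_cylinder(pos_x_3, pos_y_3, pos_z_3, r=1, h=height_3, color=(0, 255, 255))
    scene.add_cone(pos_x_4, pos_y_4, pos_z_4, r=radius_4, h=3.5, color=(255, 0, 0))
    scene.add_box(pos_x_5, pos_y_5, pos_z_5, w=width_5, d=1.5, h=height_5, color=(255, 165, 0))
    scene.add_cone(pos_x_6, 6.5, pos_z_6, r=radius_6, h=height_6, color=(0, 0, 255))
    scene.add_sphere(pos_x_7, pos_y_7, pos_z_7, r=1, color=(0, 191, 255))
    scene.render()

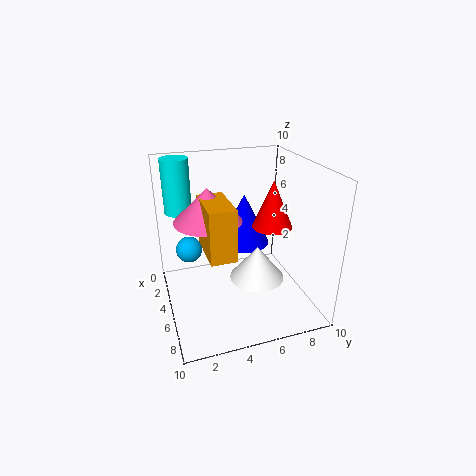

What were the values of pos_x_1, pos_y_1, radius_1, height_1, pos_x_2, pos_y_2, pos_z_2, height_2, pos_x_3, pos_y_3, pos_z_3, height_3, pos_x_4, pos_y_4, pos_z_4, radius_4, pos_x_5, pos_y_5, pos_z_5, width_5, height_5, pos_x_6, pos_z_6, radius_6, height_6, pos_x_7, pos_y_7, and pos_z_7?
pos_x_1 = 7
pos_y_1 = 2.5
radius_1 = 2
height_1 = 2
pos_x_2 = 5
pos_y_2 = 6.5
pos_z_2 = 1.5
height_2 = 2.5
pos_x_3 = 1.5
pos_y_3 = 1.5
pos_z_3 = 6
height_3 = 4
pos_x_4 = 4
pos_y_4 = 8
pos_z_4 = 5
radius_4 = 1.5
pos_x_5 = 6.5
pos_y_5 = 2
pos_z_5 = 6
width_5 = 3
height_5 = 3
pos_x_6 = 2
pos_z_6 = 3
radius_6 = 2
height_6 = 4
pos_x_7 = 2
pos_y_7 = 2
pos_z_7 = 3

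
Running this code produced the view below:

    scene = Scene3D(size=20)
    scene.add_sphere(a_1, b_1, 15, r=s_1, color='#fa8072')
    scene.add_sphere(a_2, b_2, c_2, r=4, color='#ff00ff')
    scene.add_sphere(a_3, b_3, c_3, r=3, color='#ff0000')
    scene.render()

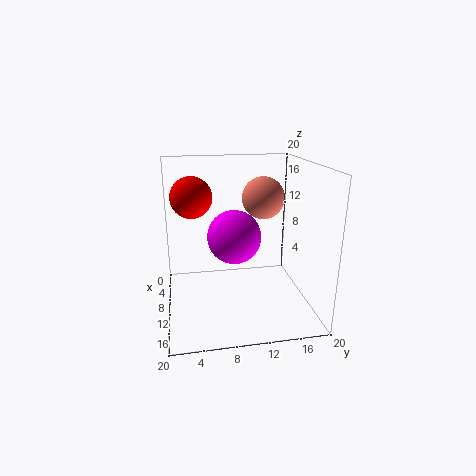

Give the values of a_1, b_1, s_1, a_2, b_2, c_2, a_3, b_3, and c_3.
a_1 = 8, b_1 = 14, s_1 = 3, a_2 = 7, b_2 = 10, c_2 = 9, a_3 = 6, b_3 = 4, c_3 = 15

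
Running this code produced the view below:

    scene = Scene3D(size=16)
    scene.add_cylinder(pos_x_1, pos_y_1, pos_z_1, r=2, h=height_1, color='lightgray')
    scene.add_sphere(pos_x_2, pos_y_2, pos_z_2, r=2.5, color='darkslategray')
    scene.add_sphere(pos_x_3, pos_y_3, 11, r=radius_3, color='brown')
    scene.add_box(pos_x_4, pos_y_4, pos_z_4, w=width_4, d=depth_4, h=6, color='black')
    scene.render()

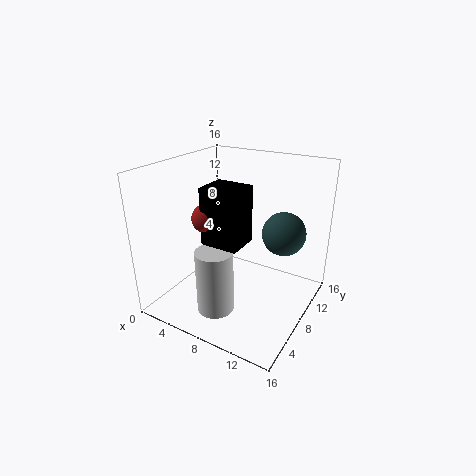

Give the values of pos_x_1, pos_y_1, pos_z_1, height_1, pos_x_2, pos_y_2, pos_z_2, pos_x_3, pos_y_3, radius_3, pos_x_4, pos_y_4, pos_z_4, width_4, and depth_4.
pos_x_1 = 7.5, pos_y_1 = 4, pos_z_1 = 1, height_1 = 7, pos_x_2 = 12, pos_y_2 = 11.5, pos_z_2 = 8, pos_x_3 = 6, pos_y_3 = 5, radius_3 = 1.5, pos_x_4 = 6, pos_y_4 = 4, pos_z_4 = 8.5, width_4 = 4, depth_4 = 3.5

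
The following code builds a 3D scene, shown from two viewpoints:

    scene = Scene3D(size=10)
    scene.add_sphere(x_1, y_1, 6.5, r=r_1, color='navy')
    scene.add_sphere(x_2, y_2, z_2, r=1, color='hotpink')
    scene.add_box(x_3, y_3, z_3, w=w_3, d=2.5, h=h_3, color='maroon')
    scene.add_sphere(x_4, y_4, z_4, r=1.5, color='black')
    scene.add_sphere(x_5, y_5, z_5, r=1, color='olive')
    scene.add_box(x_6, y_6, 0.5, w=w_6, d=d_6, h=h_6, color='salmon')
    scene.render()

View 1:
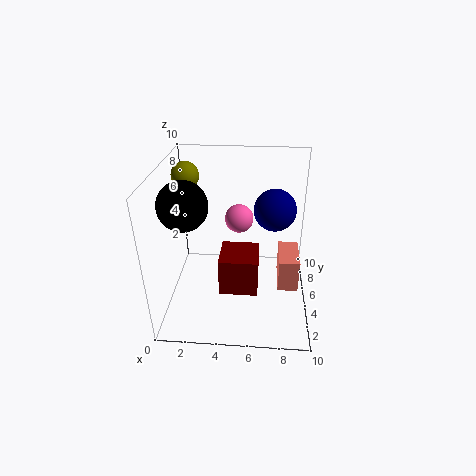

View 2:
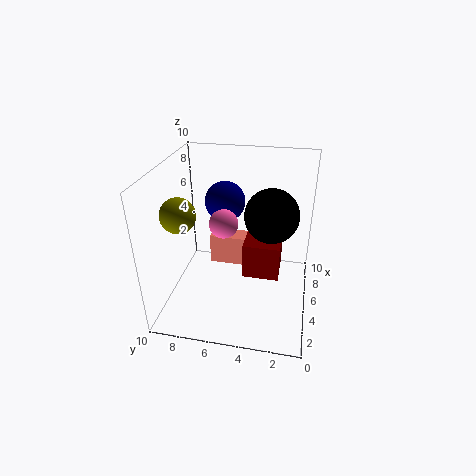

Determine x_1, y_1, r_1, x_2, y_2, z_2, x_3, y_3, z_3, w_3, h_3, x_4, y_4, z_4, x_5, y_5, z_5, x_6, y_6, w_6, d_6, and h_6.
x_1 = 7.5; y_1 = 6.5; r_1 = 1.5; x_2 = 5; y_2 = 6; z_2 = 6; x_3 = 4; y_3 = 2; z_3 = 2.5; w_3 = 2.5; h_3 = 2.5; x_4 = 2; y_4 = 2.5; z_4 = 8.5; x_5 = 1; y_5 = 7.5; z_5 = 8.5; x_6 = 8; y_6 = 5; w_6 = 1.5; d_6 = 3; h_6 = 2.5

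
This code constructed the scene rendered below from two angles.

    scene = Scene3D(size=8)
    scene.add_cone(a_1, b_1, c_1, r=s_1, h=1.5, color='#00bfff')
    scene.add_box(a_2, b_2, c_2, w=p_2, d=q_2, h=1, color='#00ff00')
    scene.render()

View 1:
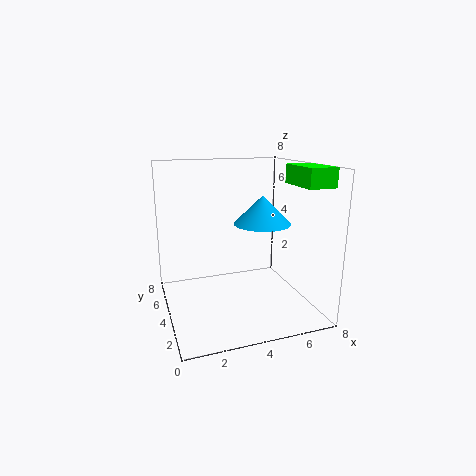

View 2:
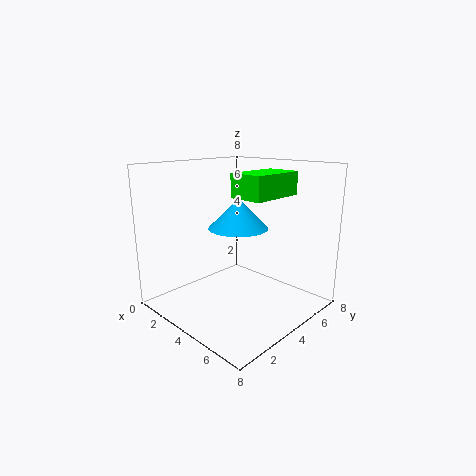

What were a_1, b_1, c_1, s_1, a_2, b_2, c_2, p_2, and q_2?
a_1 = 5; b_1 = 3; c_1 = 5; s_1 = 1.5; a_2 = 6.5; b_2 = 1; c_2 = 7; p_2 = 1.5; q_2 = 2.5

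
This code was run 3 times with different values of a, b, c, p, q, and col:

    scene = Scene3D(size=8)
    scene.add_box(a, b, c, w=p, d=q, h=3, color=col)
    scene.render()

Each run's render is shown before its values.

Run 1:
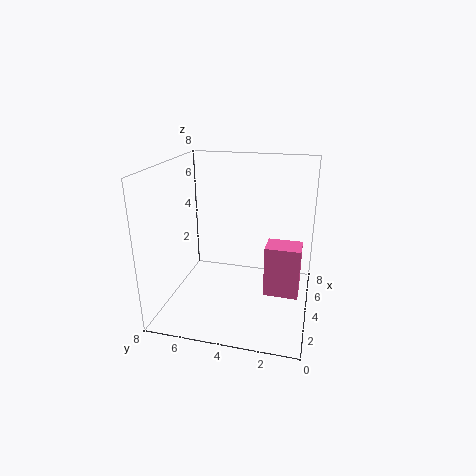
a = 4
b = 0.5
c = 0.5
p = 1.5
q = 2
col = 'hotpink'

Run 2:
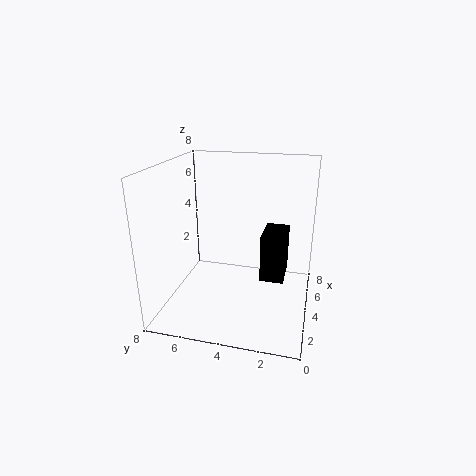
a = 5.5
b = 1.5
c = 0.5
p = 2.5
q = 1.5
col = 'black'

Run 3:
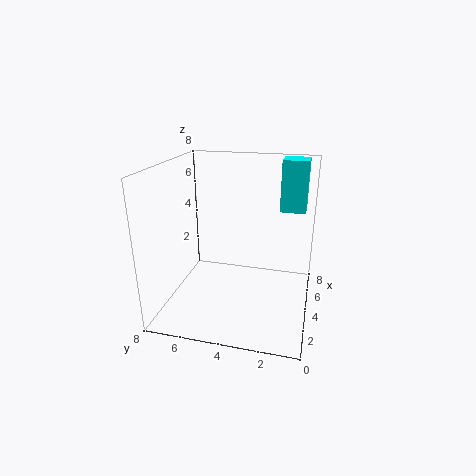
a = 6
b = 0.5
c = 5
p = 1.5
q = 1.5
col = 'cyan'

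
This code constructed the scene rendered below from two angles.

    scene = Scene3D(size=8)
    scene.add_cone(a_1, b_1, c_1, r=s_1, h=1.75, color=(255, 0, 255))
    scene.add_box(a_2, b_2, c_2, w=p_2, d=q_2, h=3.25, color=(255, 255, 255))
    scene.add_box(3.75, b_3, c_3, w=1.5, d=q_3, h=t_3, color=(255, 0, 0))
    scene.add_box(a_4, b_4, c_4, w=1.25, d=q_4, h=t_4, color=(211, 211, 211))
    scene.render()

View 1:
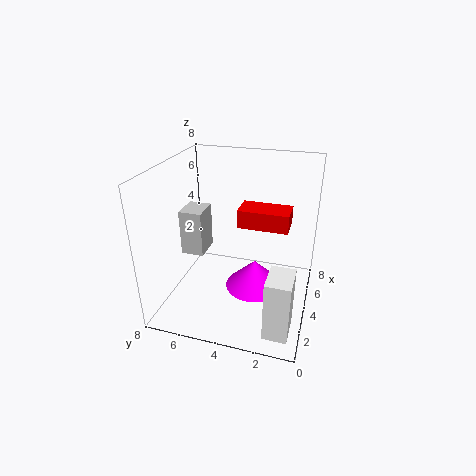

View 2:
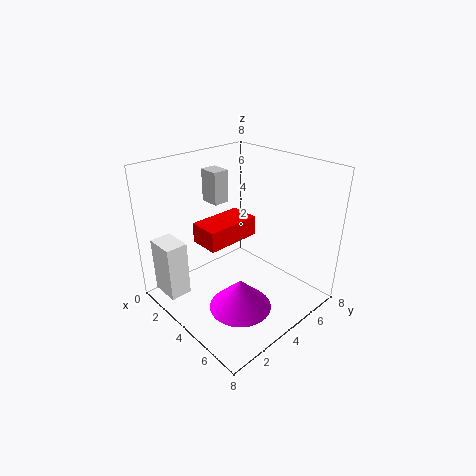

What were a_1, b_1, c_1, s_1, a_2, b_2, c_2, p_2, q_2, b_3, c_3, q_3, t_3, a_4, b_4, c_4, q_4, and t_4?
a_1 = 5, b_1 = 3.25, c_1 = 0.25, s_1 = 1.75, a_2 = 0.5, b_2 = 0.5, c_2 = 0.5, p_2 = 1.75, q_2 = 1.25, b_3 = 1.25, c_3 = 4.75, q_3 = 2.75, t_3 = 1, a_4 = 0.25, b_4 = 4.5, c_4 = 5, q_4 = 1, t_4 = 2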